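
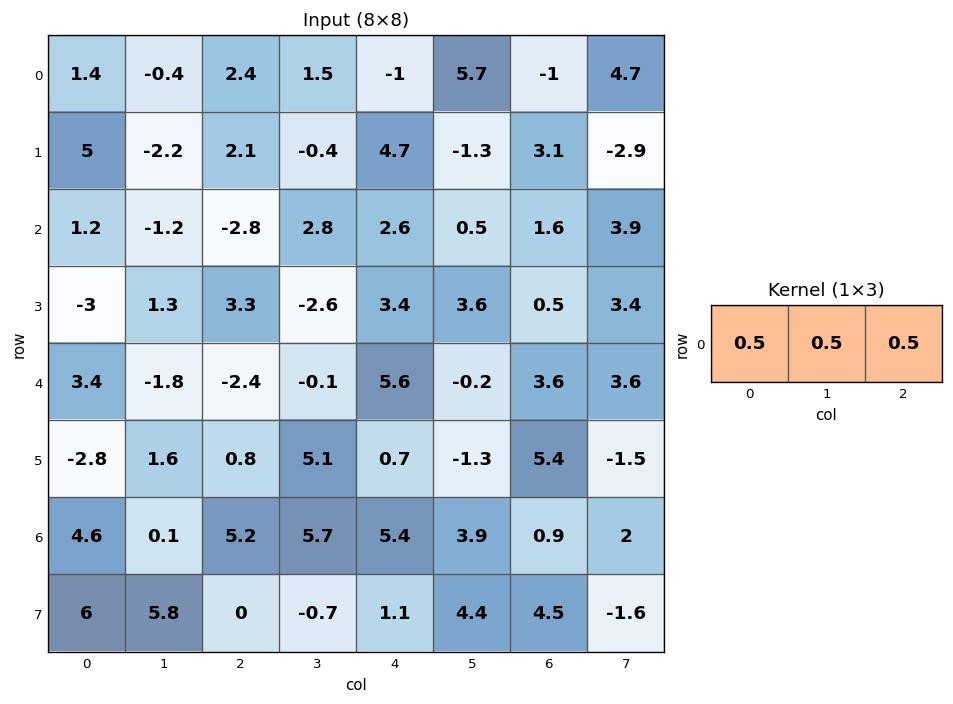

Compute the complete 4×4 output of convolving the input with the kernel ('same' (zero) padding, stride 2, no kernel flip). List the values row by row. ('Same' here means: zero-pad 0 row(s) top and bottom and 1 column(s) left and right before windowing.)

Output[0,0]: The receptive field on the zero-padded input at this output position is [0 1.4 -0.4]. Elementwise product with the kernel and sum: 0·0.5 + 1.4·0.5 + -0.4·0.5.
Output[0,1]: The receptive field on the zero-padded input at this output position is [-0.4 2.4 1.5]. Elementwise product with the kernel and sum: -0.4·0.5 + 2.4·0.5 + 1.5·0.5.

0.5 1.75 3.1 4.7
0 -0.6 2.95 3
0.8 -2.15 2.65 3.5
2.35 5.5 7.5 3.4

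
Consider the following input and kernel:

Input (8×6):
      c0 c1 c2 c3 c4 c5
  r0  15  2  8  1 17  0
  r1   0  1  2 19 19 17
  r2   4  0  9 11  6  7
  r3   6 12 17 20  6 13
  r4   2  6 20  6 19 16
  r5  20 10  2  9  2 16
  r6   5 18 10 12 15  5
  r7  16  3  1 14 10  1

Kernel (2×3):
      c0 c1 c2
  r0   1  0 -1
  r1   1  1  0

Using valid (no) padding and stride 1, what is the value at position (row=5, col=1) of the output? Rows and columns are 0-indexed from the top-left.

The receptive field on the input at this output position is [10 2 9 / 18 10 12]. Elementwise product with the kernel and sum: 10·1 + 9·-1 + 18·1 + 10·1.

29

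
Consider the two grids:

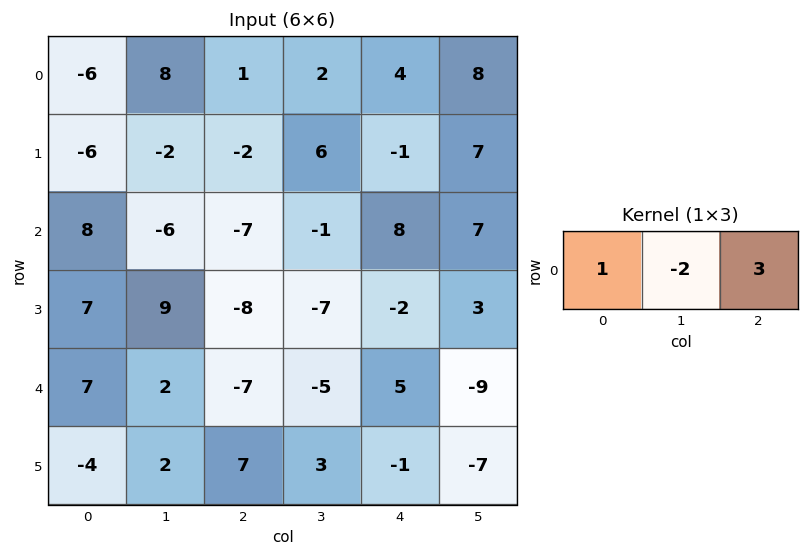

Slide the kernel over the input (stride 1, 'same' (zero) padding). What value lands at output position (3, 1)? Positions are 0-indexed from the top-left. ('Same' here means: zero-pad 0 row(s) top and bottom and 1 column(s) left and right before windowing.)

The receptive field on the zero-padded input at this output position is [7 9 -8]. Elementwise product with the kernel and sum: 7·1 + 9·-2 + -8·3.

-35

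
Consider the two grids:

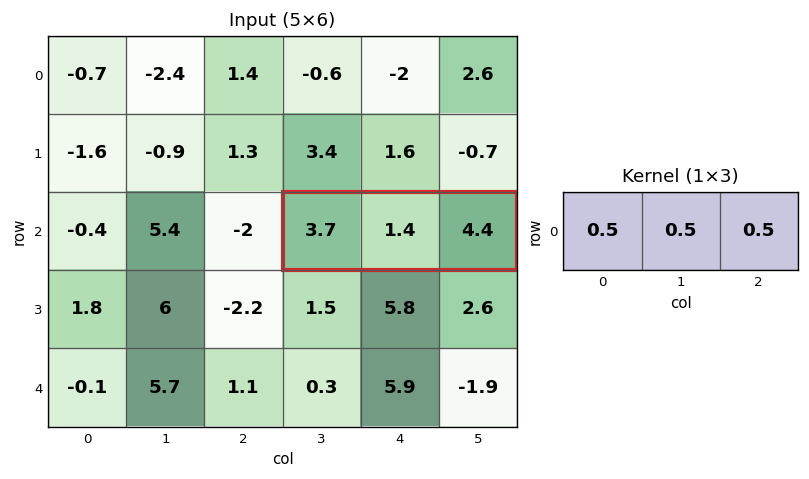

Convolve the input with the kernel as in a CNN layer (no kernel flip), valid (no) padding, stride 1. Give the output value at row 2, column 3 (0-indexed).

The receptive field on the input at this output position is [3.7 1.4 4.4]. Elementwise product with the kernel and sum: 3.7·0.5 + 1.4·0.5 + 4.4·0.5.

4.75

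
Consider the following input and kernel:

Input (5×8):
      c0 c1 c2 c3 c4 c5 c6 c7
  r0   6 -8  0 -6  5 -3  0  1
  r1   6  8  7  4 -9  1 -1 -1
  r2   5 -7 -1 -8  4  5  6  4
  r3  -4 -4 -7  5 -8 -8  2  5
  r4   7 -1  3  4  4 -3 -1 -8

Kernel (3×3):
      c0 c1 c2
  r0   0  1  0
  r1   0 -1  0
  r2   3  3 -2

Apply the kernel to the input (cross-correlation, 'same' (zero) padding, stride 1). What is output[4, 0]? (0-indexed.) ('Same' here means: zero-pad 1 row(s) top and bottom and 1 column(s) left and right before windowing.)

The receptive field on the zero-padded input at this output position is [0 -4 -4 / 0 7 -1 / 0 0 0]. Elementwise product with the kernel and sum: -4·1 + 7·-1 + 0·3 + 0·3 + 0·-2.

-11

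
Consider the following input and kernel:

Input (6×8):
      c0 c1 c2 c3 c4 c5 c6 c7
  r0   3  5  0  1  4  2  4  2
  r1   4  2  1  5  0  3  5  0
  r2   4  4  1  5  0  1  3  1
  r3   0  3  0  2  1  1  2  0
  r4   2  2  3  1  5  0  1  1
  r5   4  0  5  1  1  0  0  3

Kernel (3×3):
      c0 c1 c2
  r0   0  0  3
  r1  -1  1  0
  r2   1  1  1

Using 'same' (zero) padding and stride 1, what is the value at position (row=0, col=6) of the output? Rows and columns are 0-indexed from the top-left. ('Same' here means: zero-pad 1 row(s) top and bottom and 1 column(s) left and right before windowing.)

The receptive field on the zero-padded input at this output position is [0 0 0 / 2 4 2 / 3 5 0]. Elementwise product with the kernel and sum: 0·3 + 2·-1 + 4·1 + 3·1 + 5·1 + 0·1.

10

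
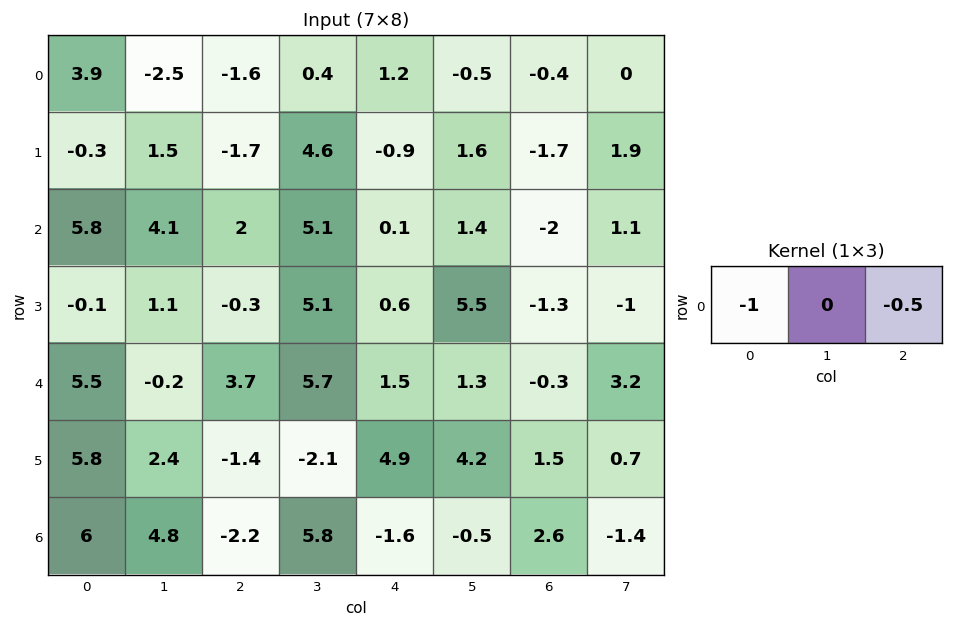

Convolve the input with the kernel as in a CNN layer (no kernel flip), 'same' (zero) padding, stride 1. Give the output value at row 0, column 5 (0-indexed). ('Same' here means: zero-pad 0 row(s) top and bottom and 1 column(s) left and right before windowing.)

-1

The receptive field on the zero-padded input at this output position is [1.2 -0.5 -0.4]. Elementwise product with the kernel and sum: 1.2·-1 + -0.4·-0.5.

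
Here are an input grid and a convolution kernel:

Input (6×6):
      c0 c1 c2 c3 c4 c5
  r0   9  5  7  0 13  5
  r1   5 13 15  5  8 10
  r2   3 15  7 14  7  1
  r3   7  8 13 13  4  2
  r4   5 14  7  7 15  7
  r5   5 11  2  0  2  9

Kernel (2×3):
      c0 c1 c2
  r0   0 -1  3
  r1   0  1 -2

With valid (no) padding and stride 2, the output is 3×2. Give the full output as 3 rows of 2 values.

-1 28
-12 12
14 34

Output[0,0]: The receptive field on the input at this output position is [9 5 7 / 5 13 15]. Elementwise product with the kernel and sum: 5·-1 + 7·3 + 13·1 + 15·-2.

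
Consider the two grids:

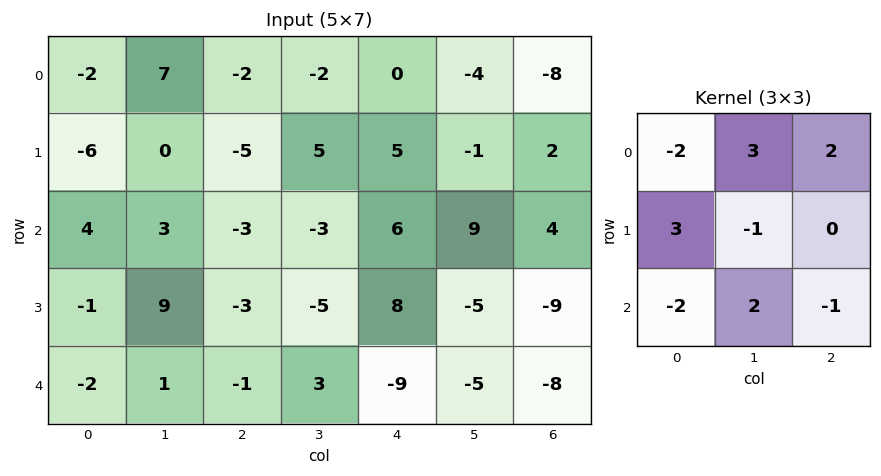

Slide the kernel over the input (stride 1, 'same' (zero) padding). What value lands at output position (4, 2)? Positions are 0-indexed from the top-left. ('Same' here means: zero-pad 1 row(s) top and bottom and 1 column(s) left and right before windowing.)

The receptive field on the zero-padded input at this output position is [9 -3 -5 / 1 -1 3 / 0 0 0]. Elementwise product with the kernel and sum: 9·-2 + -3·3 + -5·2 + 1·3 + -1·-1 + 0·-2 + 0·2 + 0·-1.

-33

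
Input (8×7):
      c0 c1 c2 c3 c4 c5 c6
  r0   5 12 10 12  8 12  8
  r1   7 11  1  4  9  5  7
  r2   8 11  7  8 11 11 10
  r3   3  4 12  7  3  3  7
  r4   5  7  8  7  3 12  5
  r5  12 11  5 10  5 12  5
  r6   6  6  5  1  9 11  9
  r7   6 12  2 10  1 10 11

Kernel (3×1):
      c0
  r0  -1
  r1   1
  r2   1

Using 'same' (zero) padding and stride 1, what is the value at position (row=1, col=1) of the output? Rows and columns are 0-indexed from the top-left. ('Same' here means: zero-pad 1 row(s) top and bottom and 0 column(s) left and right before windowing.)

The receptive field on the zero-padded input at this output position is [12 / 11 / 11]. Elementwise product with the kernel and sum: 12·-1 + 11·1 + 11·1.

10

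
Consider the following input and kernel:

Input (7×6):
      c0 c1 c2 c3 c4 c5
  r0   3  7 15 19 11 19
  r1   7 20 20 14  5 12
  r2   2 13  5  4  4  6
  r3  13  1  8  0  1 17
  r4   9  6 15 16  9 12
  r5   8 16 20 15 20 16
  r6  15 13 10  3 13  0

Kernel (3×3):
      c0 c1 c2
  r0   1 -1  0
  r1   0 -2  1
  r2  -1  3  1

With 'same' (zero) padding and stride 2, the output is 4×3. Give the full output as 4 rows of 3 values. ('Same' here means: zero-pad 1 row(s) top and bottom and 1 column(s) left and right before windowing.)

42 43 10
42 17 27
15 38 54
-25 -21 -31

Output[0,0]: The receptive field on the zero-padded input at this output position is [0 0 0 / 0 3 7 / 0 7 20]. Elementwise product with the kernel and sum: 0·1 + 0·-1 + 3·-2 + 7·1 + 0·-1 + 7·3 + 20·1.
Output[0,1]: The receptive field on the zero-padded input at this output position is [0 0 0 / 7 15 19 / 20 20 14]. Elementwise product with the kernel and sum: 0·1 + 0·-1 + 15·-2 + 19·1 + 20·-1 + 20·3 + 14·1.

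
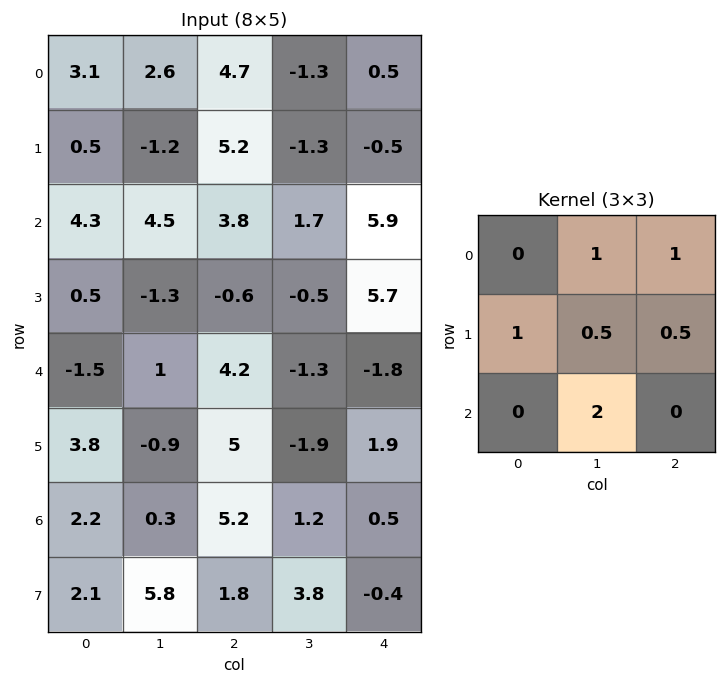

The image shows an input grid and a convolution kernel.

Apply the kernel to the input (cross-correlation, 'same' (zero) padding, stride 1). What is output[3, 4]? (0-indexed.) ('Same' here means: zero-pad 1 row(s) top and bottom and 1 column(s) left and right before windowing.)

4.65

The receptive field on the zero-padded input at this output position is [1.7 5.9 0 / -0.5 5.7 0 / -1.3 -1.8 0]. Elementwise product with the kernel and sum: 5.9·1 + 0·1 + -0.5·1 + 5.7·0.5 + 0·0.5 + -1.8·2.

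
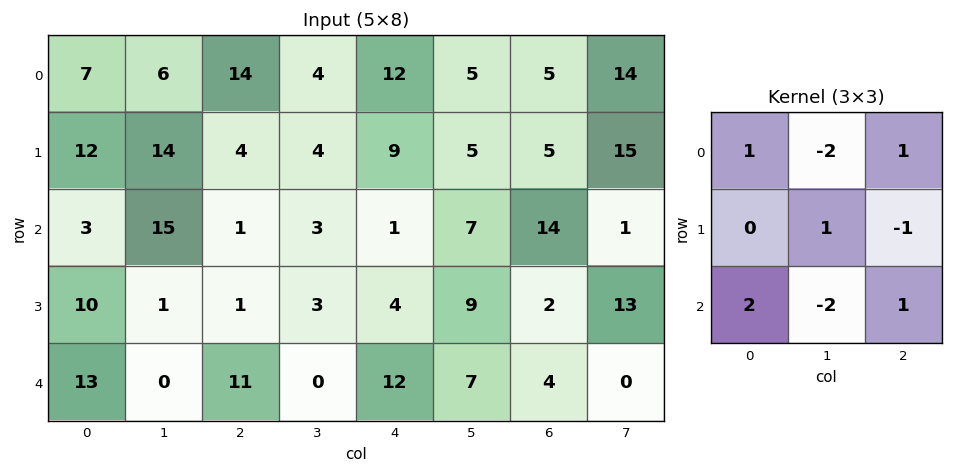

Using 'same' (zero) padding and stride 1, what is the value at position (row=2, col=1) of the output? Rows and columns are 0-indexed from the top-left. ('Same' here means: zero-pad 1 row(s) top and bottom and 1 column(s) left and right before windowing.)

The receptive field on the zero-padded input at this output position is [12 14 4 / 3 15 1 / 10 1 1]. Elementwise product with the kernel and sum: 12·1 + 14·-2 + 4·1 + 15·1 + 1·-1 + 10·2 + 1·-2 + 1·1.

21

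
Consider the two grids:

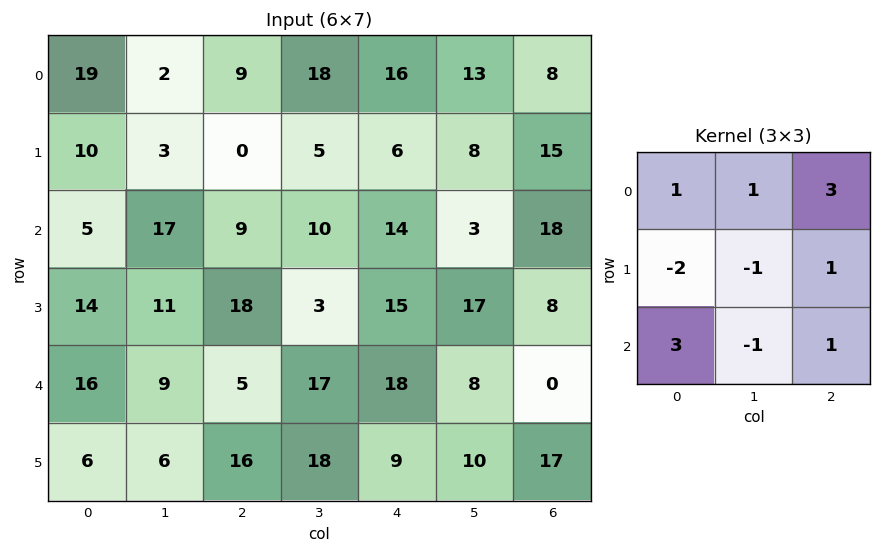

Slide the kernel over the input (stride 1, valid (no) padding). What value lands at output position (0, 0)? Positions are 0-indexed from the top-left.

The receptive field on the input at this output position is [19 2 9 / 10 3 0 / 5 17 9]. Elementwise product with the kernel and sum: 19·1 + 2·1 + 9·3 + 10·-2 + 3·-1 + 0·1 + 5·3 + 17·-1 + 9·1.

32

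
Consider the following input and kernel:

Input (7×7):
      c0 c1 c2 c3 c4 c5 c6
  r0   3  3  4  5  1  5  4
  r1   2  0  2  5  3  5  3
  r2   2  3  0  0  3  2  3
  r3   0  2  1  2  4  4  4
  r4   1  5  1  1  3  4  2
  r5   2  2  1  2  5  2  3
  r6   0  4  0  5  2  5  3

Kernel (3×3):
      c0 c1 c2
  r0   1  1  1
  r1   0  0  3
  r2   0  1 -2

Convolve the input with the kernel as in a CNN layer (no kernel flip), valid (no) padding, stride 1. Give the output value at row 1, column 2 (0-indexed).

13

The receptive field on the input at this output position is [2 5 3 / 0 0 3 / 1 2 4]. Elementwise product with the kernel and sum: 2·1 + 5·1 + 3·1 + 3·3 + 2·1 + 4·-2.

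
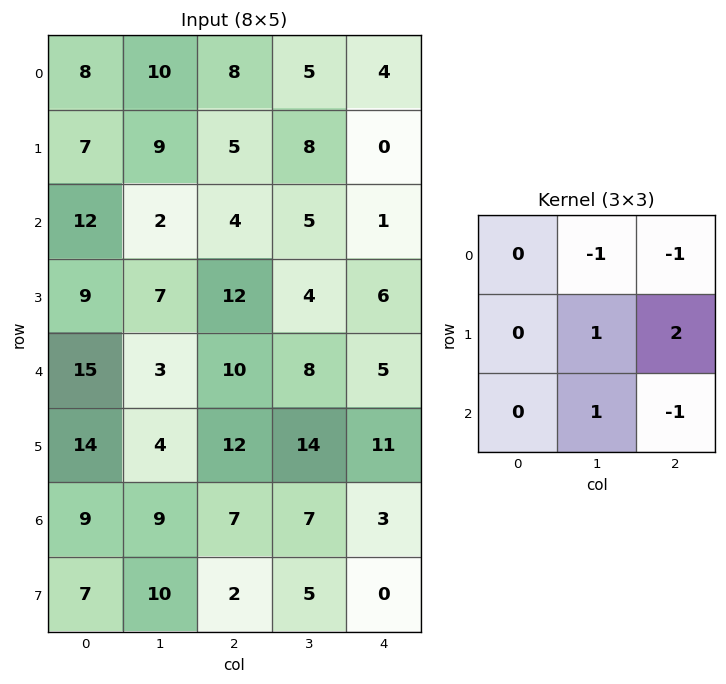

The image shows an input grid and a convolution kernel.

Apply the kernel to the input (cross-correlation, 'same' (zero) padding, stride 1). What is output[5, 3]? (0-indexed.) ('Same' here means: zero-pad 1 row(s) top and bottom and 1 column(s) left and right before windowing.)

27

The receptive field on the zero-padded input at this output position is [10 8 5 / 12 14 11 / 7 7 3]. Elementwise product with the kernel and sum: 8·-1 + 5·-1 + 14·1 + 11·2 + 7·1 + 3·-1.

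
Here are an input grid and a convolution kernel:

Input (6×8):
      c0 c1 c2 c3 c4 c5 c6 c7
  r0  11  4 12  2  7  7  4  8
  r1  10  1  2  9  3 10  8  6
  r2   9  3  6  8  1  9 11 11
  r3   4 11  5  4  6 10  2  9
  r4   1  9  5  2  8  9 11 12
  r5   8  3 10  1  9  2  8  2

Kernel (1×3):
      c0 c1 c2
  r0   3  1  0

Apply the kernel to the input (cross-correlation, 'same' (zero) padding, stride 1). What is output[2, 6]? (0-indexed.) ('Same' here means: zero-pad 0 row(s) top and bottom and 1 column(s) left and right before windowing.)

38

The receptive field on the zero-padded input at this output position is [9 11 11]. Elementwise product with the kernel and sum: 9·3 + 11·1.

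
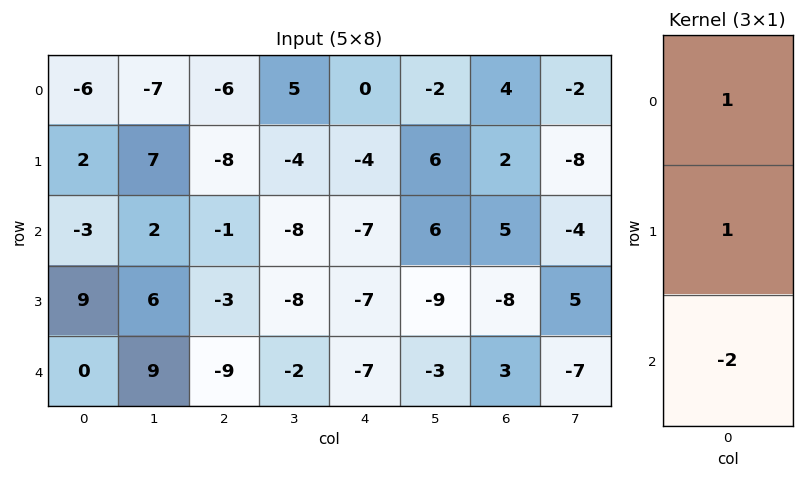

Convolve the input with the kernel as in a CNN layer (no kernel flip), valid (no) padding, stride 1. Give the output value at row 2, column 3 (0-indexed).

-12

The receptive field on the input at this output position is [-8 / -8 / -2]. Elementwise product with the kernel and sum: -8·1 + -8·1 + -2·-2.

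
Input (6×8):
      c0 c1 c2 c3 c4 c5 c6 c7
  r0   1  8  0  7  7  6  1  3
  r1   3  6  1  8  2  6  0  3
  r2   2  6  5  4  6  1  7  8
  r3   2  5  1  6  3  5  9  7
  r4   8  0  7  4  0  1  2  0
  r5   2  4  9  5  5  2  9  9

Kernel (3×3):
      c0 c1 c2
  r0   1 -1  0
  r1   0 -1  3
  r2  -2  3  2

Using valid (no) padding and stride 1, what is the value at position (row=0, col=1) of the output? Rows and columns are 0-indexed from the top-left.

The receptive field on the input at this output position is [8 0 7 / 6 1 8 / 6 5 4]. Elementwise product with the kernel and sum: 8·1 + 0·-1 + 1·-1 + 8·3 + 6·-2 + 5·3 + 4·2.

42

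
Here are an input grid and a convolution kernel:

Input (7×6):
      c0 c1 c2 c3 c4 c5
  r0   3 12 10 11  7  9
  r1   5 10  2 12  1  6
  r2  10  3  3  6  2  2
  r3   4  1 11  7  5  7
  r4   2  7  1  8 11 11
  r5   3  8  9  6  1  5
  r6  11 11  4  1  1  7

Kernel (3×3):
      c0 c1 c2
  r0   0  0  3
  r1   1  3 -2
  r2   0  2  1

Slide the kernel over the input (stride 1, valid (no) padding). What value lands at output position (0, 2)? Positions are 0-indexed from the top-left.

71

The receptive field on the input at this output position is [10 11 7 / 2 12 1 / 3 6 2]. Elementwise product with the kernel and sum: 7·3 + 2·1 + 12·3 + 1·-2 + 6·2 + 2·1.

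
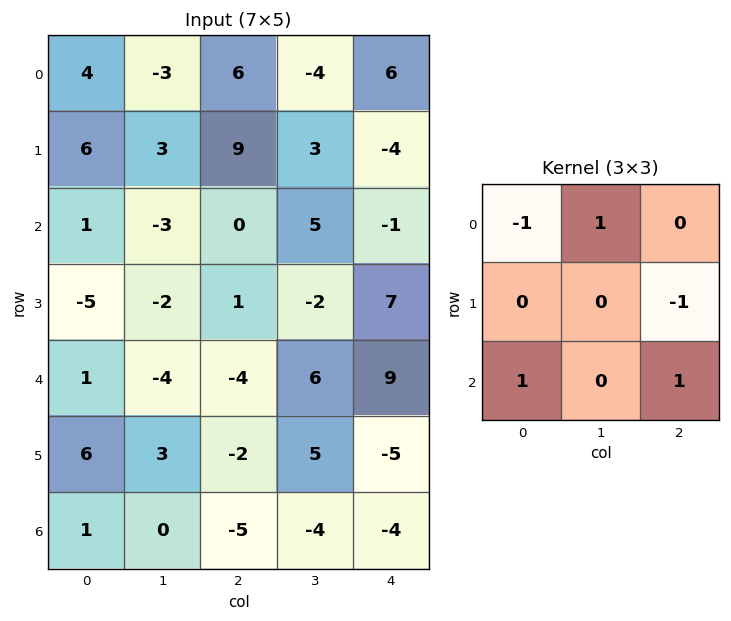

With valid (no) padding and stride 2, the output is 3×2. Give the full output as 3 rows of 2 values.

-15 -7
-8 3
-7 6

Output[0,0]: The receptive field on the input at this output position is [4 -3 6 / 6 3 9 / 1 -3 0]. Elementwise product with the kernel and sum: 4·-1 + -3·1 + 9·-1 + 1·1 + 0·1.
Output[0,1]: The receptive field on the input at this output position is [6 -4 6 / 9 3 -4 / 0 5 -1]. Elementwise product with the kernel and sum: 6·-1 + -4·1 + -4·-1 + 0·1 + -1·1.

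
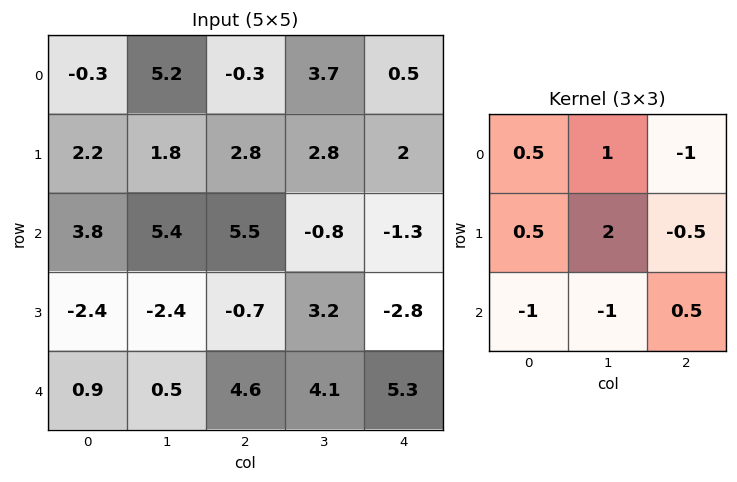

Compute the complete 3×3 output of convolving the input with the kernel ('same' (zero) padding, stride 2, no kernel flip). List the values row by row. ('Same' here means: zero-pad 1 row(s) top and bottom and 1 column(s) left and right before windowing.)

-4.5 -3.05 -1.95
6.5 19.7 -0
1.55 2.3 11.45

Output[0,0]: The receptive field on the zero-padded input at this output position is [0 0 0 / 0 -0.3 5.2 / 0 2.2 1.8]. Elementwise product with the kernel and sum: 0·0.5 + 0·1 + 0·-1 + 0·0.5 + -0.3·2 + 5.2·-0.5 + 0·-1 + 2.2·-1 + 1.8·0.5.
Output[0,1]: The receptive field on the zero-padded input at this output position is [0 0 0 / 5.2 -0.3 3.7 / 1.8 2.8 2.8]. Elementwise product with the kernel and sum: 0·0.5 + 0·1 + 0·-1 + 5.2·0.5 + -0.3·2 + 3.7·-0.5 + 1.8·-1 + 2.8·-1 + 2.8·0.5.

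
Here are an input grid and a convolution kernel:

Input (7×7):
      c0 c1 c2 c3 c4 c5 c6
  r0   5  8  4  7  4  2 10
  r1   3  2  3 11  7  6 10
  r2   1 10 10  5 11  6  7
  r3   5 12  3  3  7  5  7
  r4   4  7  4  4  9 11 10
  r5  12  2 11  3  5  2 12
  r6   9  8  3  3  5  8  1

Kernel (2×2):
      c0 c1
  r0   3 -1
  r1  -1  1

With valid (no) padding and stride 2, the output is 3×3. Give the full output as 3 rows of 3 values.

6 13 9
0 25 25
-5 0 13

Output[0,0]: The receptive field on the input at this output position is [5 8 / 3 2]. Elementwise product with the kernel and sum: 5·3 + 8·-1 + 3·-1 + 2·1.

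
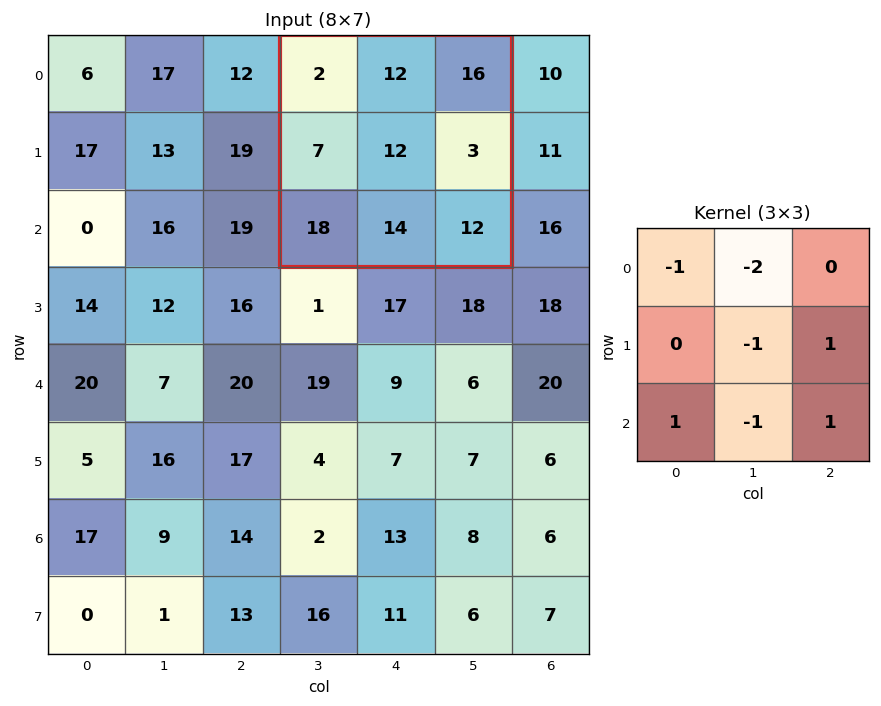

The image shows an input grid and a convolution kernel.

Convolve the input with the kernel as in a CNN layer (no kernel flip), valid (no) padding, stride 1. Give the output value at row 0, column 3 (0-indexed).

-19

The receptive field on the input at this output position is [2 12 16 / 7 12 3 / 18 14 12]. Elementwise product with the kernel and sum: 2·-1 + 12·-2 + 12·-1 + 3·1 + 18·1 + 14·-1 + 12·1.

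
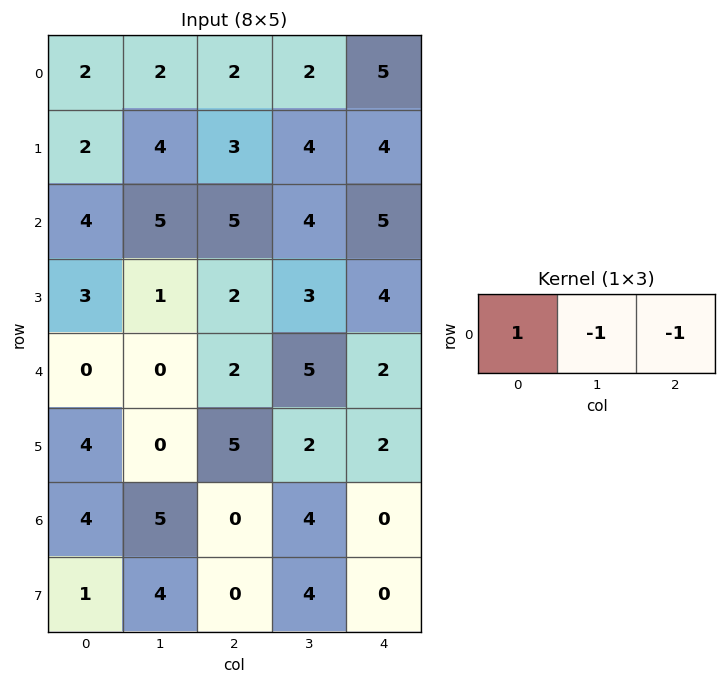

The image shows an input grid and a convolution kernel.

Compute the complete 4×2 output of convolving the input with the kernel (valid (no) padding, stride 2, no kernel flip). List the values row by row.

-2 -5
-6 -4
-2 -5
-1 -4

Output[0,0]: The receptive field on the input at this output position is [2 2 2]. Elementwise product with the kernel and sum: 2·1 + 2·-1 + 2·-1.
Output[0,1]: The receptive field on the input at this output position is [2 2 5]. Elementwise product with the kernel and sum: 2·1 + 2·-1 + 5·-1.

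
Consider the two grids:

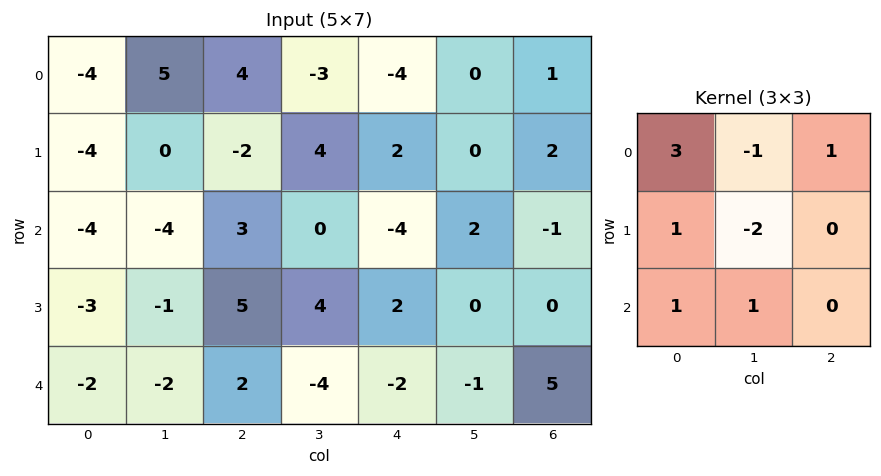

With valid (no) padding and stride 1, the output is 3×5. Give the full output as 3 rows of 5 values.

-25 11 4 -9 -11
-14 0 4 24 2
-10 -26 0 0 -16

Output[0,0]: The receptive field on the input at this output position is [-4 5 4 / -4 0 -2 / -4 -4 3]. Elementwise product with the kernel and sum: -4·3 + 5·-1 + 4·1 + -4·1 + 0·-2 + -4·1 + -4·1.
Output[0,1]: The receptive field on the input at this output position is [5 4 -3 / 0 -2 4 / -4 3 0]. Elementwise product with the kernel and sum: 5·3 + 4·-1 + -3·1 + 0·1 + -2·-2 + -4·1 + 3·1.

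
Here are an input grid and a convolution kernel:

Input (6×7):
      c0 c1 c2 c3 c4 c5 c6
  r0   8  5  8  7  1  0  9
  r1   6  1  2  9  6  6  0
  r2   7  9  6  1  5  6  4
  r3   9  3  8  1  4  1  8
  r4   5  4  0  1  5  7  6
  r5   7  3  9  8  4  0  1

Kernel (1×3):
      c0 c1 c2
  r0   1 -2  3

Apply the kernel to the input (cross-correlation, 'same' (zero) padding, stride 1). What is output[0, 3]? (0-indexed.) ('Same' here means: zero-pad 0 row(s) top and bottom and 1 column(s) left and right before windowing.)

The receptive field on the zero-padded input at this output position is [8 7 1]. Elementwise product with the kernel and sum: 8·1 + 7·-2 + 1·3.

-3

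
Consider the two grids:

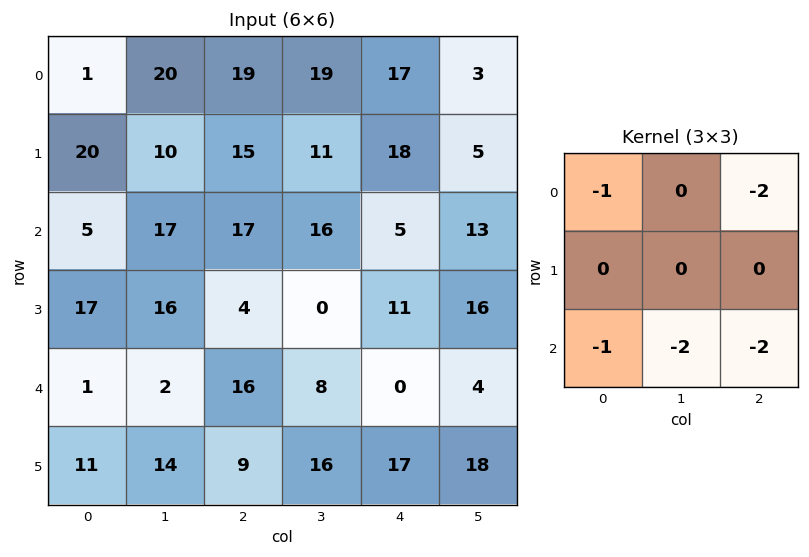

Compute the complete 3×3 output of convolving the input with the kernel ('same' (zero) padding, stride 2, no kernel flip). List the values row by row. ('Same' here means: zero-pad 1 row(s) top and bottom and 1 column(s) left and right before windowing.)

-60 -62 -57
-86 -56 -75
-82 -80 -118

Output[0,0]: The receptive field on the zero-padded input at this output position is [0 0 0 / 0 1 20 / 0 20 10]. Elementwise product with the kernel and sum: 0·-1 + 0·-2 + 0·-1 + 20·-2 + 10·-2.
Output[0,1]: The receptive field on the zero-padded input at this output position is [0 0 0 / 20 19 19 / 10 15 11]. Elementwise product with the kernel and sum: 0·-1 + 0·-2 + 10·-1 + 15·-2 + 11·-2.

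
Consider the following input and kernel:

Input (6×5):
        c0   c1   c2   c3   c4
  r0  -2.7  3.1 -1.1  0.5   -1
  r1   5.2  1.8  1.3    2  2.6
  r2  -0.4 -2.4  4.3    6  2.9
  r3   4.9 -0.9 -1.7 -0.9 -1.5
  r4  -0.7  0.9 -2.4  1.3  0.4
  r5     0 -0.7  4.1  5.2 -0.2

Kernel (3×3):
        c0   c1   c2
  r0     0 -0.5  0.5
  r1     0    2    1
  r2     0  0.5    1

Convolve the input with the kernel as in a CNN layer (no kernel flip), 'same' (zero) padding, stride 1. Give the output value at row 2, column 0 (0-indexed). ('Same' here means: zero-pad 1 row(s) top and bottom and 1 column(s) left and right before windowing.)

-3.35

The receptive field on the zero-padded input at this output position is [0 5.2 1.8 / 0 -0.4 -2.4 / 0 4.9 -0.9]. Elementwise product with the kernel and sum: 5.2·-0.5 + 1.8·0.5 + -0.4·2 + -2.4·1 + 4.9·0.5 + -0.9·1.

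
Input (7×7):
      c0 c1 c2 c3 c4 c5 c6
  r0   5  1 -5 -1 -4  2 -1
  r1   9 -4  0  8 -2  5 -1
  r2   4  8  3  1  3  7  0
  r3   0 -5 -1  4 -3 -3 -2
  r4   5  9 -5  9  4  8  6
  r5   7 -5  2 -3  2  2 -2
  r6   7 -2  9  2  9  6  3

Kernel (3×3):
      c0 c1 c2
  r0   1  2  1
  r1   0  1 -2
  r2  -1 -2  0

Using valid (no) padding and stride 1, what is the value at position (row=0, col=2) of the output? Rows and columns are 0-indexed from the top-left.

-4

The receptive field on the input at this output position is [-5 -1 -4 / 0 8 -2 / 3 1 3]. Elementwise product with the kernel and sum: -5·1 + -1·2 + -4·1 + 8·1 + -2·-2 + 3·-1 + 1·-2.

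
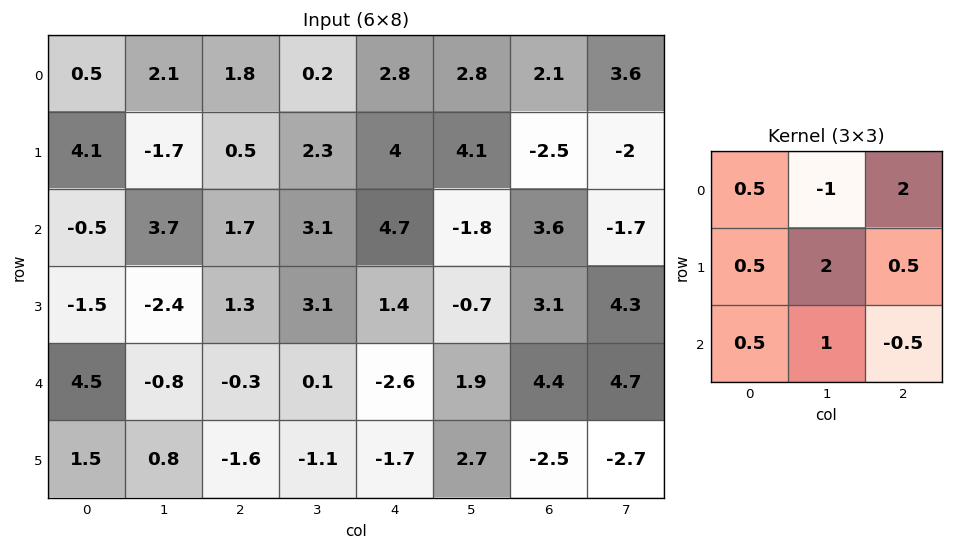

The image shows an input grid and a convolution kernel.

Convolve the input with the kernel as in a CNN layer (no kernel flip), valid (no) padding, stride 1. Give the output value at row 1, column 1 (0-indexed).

The receptive field on the input at this output position is [-1.7 0.5 2.3 / 3.7 1.7 3.1 / -2.4 1.3 3.1]. Elementwise product with the kernel and sum: -1.7·0.5 + 0.5·-1 + 2.3·2 + 3.7·0.5 + 1.7·2 + 3.1·0.5 + -2.4·0.5 + 1.3·1 + 3.1·-0.5.

8.6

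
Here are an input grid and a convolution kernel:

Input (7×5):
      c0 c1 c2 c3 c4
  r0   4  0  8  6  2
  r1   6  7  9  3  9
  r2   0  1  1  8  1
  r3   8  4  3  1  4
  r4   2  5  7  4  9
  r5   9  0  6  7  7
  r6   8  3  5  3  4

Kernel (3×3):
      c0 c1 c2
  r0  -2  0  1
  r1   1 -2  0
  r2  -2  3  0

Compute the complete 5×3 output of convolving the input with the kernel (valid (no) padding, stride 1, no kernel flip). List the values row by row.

Output[0,0]: The receptive field on the input at this output position is [4 0 8 / 6 7 9 / 0 1 1]. Elementwise product with the kernel and sum: 4·-2 + 8·1 + 6·1 + 7·-2 + 0·-2 + 1·3.
Output[0,1]: The receptive field on the input at this output position is [0 8 6 / 7 9 3 / 1 1 8]. Elementwise product with the kernel and sum: 0·-2 + 6·1 + 7·1 + 9·-2 + 1·-2 + 1·3.

-5 -4 11
-9 -11 -27
12 15 -2
-39 2 6
5 -9 -14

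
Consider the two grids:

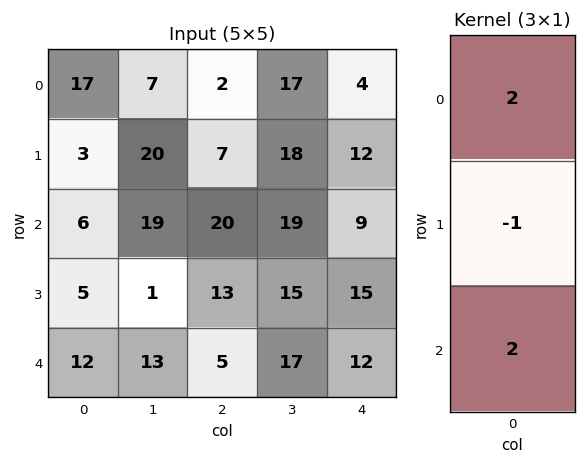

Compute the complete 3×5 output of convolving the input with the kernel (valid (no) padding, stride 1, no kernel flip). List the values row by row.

Output[0,0]: The receptive field on the input at this output position is [17 / 3 / 6]. Elementwise product with the kernel and sum: 17·2 + 3·-1 + 6·2.

43 32 37 54 14
10 23 20 47 45
31 63 37 57 27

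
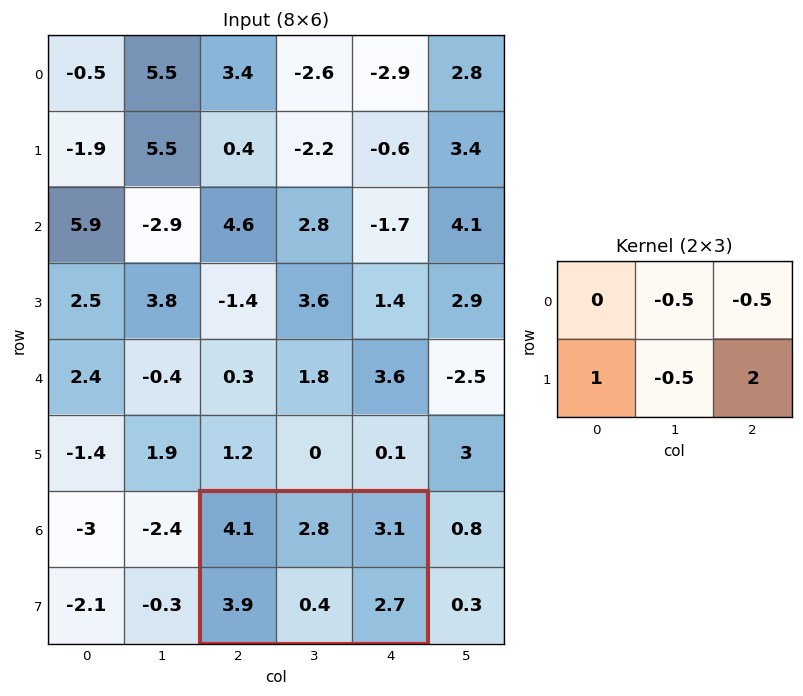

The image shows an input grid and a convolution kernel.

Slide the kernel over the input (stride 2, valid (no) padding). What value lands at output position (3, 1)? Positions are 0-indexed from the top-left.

6.15

The receptive field on the input at this output position is [4.1 2.8 3.1 / 3.9 0.4 2.7]. Elementwise product with the kernel and sum: 2.8·-0.5 + 3.1·-0.5 + 3.9·1 + 0.4·-0.5 + 2.7·2.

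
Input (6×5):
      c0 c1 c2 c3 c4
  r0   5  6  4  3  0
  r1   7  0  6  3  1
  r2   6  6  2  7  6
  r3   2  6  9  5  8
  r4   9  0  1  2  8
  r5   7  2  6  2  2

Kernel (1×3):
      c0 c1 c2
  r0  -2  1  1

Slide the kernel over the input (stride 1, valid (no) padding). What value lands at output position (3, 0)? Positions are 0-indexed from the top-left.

11

The receptive field on the input at this output position is [2 6 9]. Elementwise product with the kernel and sum: 2·-2 + 6·1 + 9·1.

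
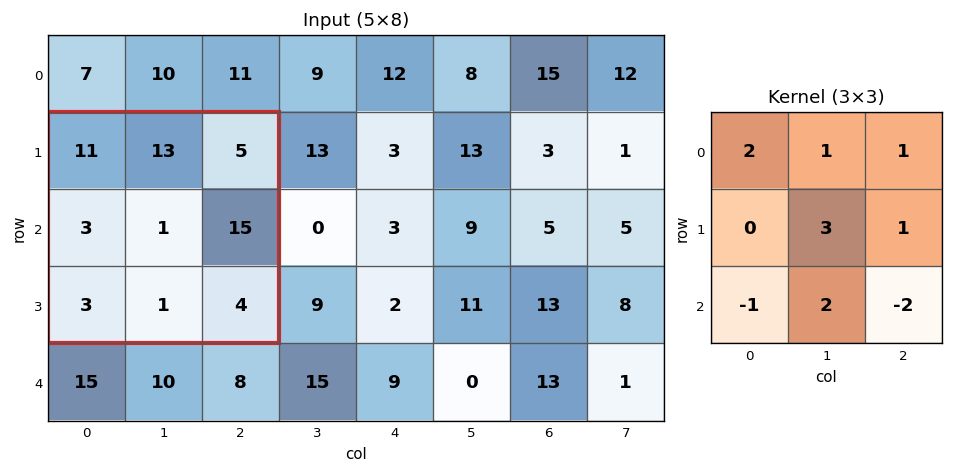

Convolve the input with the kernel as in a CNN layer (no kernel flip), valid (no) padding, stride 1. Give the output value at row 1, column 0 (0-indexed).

49

The receptive field on the input at this output position is [11 13 5 / 3 1 15 / 3 1 4]. Elementwise product with the kernel and sum: 11·2 + 13·1 + 5·1 + 1·3 + 15·1 + 3·-1 + 1·2 + 4·-2.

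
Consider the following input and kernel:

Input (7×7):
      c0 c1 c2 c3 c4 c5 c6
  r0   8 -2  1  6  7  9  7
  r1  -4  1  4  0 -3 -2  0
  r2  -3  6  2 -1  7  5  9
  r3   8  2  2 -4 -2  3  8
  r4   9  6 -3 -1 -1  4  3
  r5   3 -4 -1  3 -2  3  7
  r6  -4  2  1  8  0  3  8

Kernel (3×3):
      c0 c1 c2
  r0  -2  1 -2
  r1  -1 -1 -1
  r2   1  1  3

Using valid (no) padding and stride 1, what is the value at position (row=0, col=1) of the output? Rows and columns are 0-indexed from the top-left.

The receptive field on the input at this output position is [-2 1 6 / 1 4 0 / 6 2 -1]. Elementwise product with the kernel and sum: -2·-2 + 1·1 + 6·-2 + 1·-1 + 4·-1 + 0·-1 + 6·1 + 2·1 + -1·3.

-7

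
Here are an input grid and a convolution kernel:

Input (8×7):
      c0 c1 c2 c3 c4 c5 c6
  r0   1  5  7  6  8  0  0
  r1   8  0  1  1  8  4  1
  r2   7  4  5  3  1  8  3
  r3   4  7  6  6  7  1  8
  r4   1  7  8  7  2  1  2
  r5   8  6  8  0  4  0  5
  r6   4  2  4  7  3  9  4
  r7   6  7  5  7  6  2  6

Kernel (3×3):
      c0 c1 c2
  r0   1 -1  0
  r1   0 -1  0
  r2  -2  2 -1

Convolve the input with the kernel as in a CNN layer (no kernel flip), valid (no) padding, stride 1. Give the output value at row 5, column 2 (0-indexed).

The receptive field on the input at this output position is [8 0 4 / 4 7 3 / 5 7 6]. Elementwise product with the kernel and sum: 8·1 + 0·-1 + 7·-1 + 5·-2 + 7·2 + 6·-1.

-1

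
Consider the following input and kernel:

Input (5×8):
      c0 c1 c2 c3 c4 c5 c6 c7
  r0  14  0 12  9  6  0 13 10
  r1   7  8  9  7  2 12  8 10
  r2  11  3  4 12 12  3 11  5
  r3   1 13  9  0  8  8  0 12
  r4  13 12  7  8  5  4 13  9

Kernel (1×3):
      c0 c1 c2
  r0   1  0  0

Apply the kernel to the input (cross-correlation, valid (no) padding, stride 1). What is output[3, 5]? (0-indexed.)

8

The receptive field on the input at this output position is [8 0 12]. Elementwise product with the kernel and sum: 8·1.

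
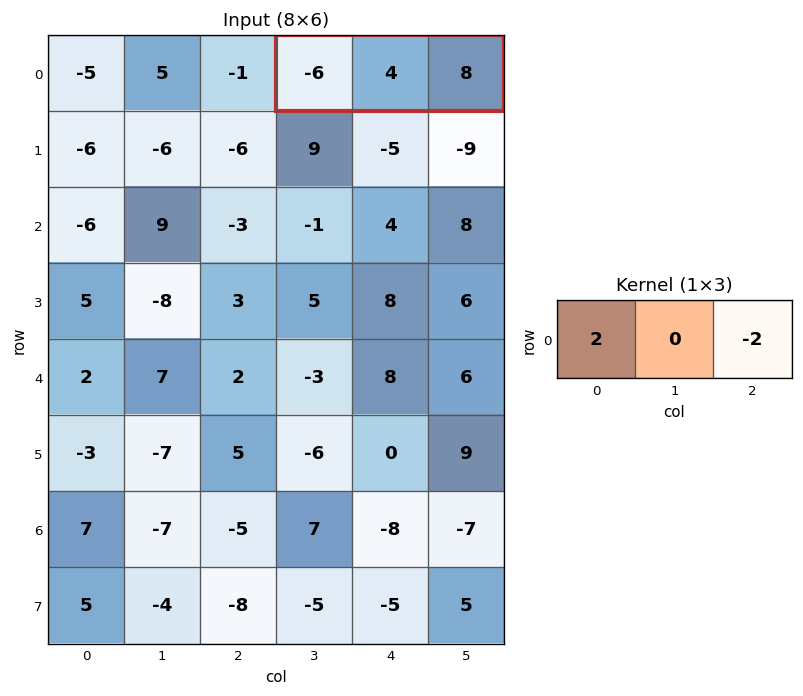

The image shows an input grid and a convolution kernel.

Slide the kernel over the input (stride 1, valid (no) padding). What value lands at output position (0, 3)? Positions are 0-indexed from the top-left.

The receptive field on the input at this output position is [-6 4 8]. Elementwise product with the kernel and sum: -6·2 + 8·-2.

-28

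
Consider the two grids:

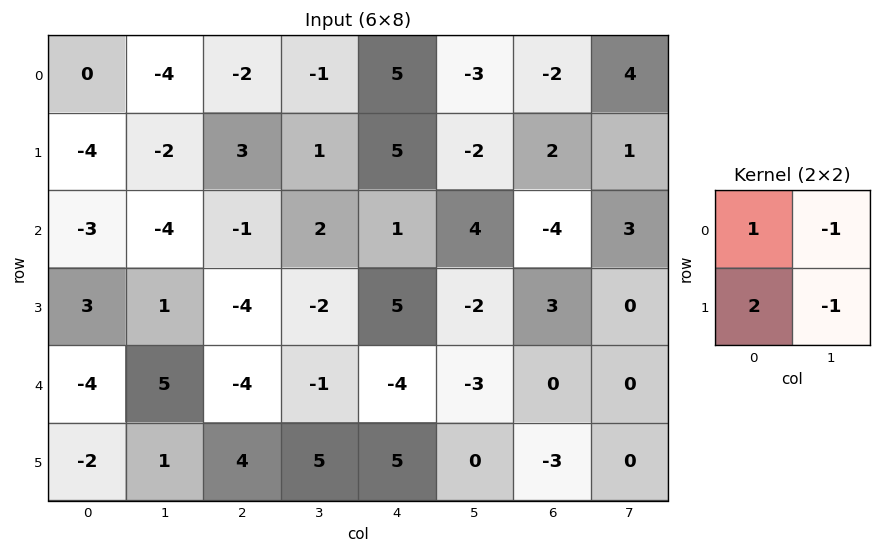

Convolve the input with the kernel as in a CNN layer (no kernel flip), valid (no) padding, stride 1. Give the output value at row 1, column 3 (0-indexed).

-1

The receptive field on the input at this output position is [1 5 / 2 1]. Elementwise product with the kernel and sum: 1·1 + 5·-1 + 2·2 + 1·-1.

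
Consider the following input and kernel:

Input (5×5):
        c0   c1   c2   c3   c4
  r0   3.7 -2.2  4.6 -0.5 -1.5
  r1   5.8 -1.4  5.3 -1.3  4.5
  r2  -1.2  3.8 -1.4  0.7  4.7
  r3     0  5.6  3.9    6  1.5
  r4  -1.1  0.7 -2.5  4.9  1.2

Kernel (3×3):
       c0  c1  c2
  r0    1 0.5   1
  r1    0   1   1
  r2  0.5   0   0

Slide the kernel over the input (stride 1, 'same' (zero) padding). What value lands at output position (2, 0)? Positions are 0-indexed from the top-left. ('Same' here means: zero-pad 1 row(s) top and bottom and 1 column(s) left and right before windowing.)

The receptive field on the zero-padded input at this output position is [0 5.8 -1.4 / 0 -1.2 3.8 / 0 0 5.6]. Elementwise product with the kernel and sum: 0·1 + 5.8·0.5 + -1.4·1 + -1.2·1 + 3.8·1 + 0·0.5.

4.1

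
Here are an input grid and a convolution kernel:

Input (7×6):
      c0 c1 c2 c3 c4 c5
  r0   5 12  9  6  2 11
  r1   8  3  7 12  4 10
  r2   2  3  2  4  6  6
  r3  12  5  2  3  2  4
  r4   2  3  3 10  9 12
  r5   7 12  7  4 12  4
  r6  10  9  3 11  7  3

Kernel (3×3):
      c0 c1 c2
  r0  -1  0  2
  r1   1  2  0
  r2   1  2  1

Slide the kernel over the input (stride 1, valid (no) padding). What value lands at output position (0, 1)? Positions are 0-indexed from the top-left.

28

The receptive field on the input at this output position is [12 9 6 / 3 7 12 / 3 2 4]. Elementwise product with the kernel and sum: 12·-1 + 6·2 + 3·1 + 7·2 + 3·1 + 2·2 + 4·1.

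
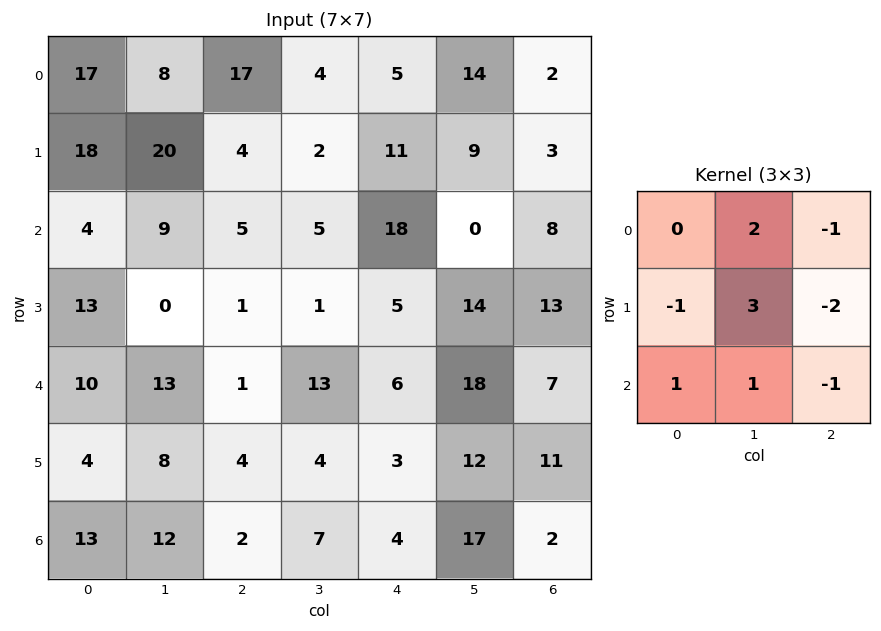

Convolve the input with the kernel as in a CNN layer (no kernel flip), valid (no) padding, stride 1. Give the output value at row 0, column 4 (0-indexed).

The receptive field on the input at this output position is [5 14 2 / 11 9 3 / 18 0 8]. Elementwise product with the kernel and sum: 14·2 + 2·-1 + 11·-1 + 9·3 + 3·-2 + 18·1 + 0·1 + 8·-1.

46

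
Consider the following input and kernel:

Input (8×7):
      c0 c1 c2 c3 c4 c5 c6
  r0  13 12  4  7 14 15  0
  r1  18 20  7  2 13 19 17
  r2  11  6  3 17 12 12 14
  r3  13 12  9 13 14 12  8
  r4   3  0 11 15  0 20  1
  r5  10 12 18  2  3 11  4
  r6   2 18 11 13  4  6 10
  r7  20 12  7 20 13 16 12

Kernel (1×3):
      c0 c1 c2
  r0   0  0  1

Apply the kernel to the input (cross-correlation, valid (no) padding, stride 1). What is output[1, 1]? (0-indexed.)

2

The receptive field on the input at this output position is [20 7 2]. Elementwise product with the kernel and sum: 2·1.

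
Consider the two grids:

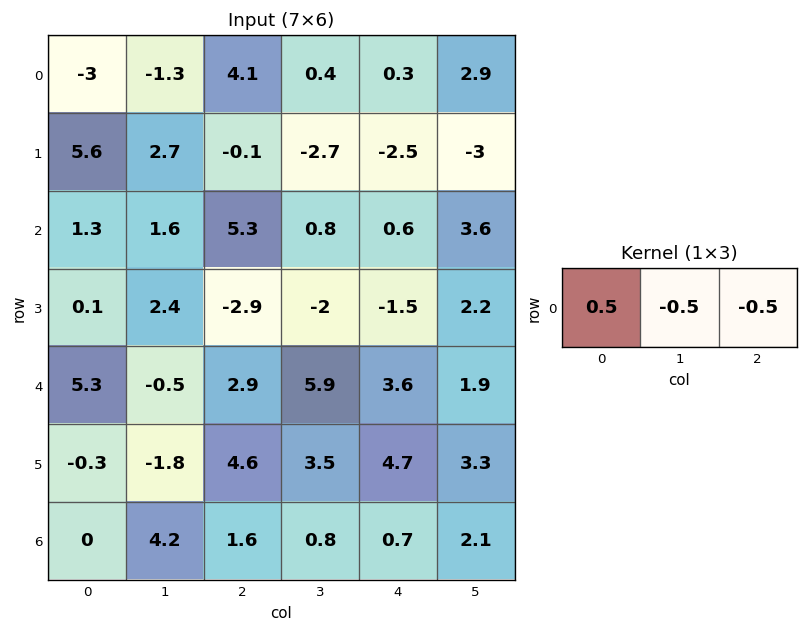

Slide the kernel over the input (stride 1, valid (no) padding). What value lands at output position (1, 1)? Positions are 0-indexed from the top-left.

The receptive field on the input at this output position is [2.7 -0.1 -2.7]. Elementwise product with the kernel and sum: 2.7·0.5 + -0.1·-0.5 + -2.7·-0.5.

2.75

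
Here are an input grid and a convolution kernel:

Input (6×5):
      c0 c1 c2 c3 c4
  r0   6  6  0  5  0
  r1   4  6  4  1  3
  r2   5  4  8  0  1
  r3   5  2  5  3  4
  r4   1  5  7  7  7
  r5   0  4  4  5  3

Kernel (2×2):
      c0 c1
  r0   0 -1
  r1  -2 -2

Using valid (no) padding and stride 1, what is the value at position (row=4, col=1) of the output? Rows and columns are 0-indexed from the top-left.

The receptive field on the input at this output position is [5 7 / 4 4]. Elementwise product with the kernel and sum: 7·-1 + 4·-2 + 4·-2.

-23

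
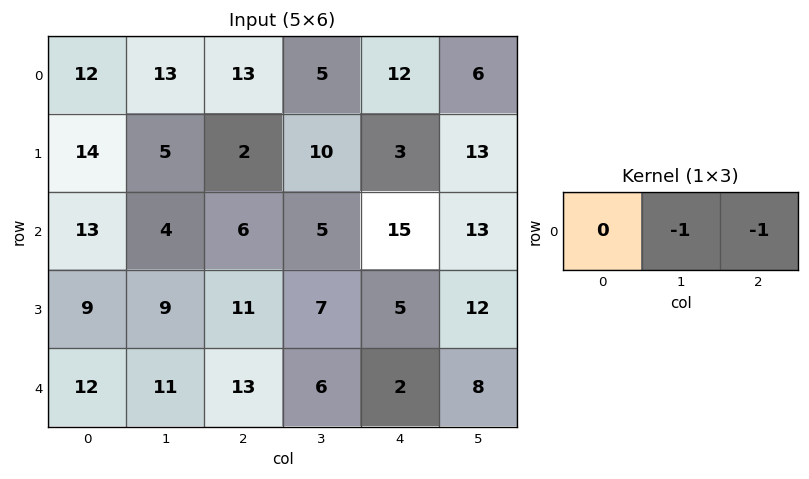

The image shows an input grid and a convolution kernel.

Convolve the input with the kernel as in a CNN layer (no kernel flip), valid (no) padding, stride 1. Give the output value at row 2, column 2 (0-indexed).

-20

The receptive field on the input at this output position is [6 5 15]. Elementwise product with the kernel and sum: 5·-1 + 15·-1.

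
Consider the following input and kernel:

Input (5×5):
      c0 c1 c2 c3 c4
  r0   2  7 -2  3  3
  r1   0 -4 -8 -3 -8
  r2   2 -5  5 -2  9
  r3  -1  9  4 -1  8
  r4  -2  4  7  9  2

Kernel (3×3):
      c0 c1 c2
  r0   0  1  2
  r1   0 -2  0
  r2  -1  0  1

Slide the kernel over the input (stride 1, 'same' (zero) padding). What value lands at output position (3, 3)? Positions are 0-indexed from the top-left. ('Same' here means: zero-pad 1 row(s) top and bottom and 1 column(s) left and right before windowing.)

13

The receptive field on the zero-padded input at this output position is [5 -2 9 / 4 -1 8 / 7 9 2]. Elementwise product with the kernel and sum: -2·1 + 9·2 + -1·-2 + 7·-1 + 2·1.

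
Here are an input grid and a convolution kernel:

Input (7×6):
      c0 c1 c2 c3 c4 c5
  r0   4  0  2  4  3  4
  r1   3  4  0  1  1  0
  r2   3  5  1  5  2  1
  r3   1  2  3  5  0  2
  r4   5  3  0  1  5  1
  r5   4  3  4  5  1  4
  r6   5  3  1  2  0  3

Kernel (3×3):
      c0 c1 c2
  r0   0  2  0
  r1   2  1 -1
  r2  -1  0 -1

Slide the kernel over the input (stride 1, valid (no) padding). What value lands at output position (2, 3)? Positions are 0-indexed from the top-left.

10

The receptive field on the input at this output position is [5 2 1 / 5 0 2 / 1 5 1]. Elementwise product with the kernel and sum: 2·2 + 5·2 + 0·1 + 2·-1 + 1·-1 + 1·-1.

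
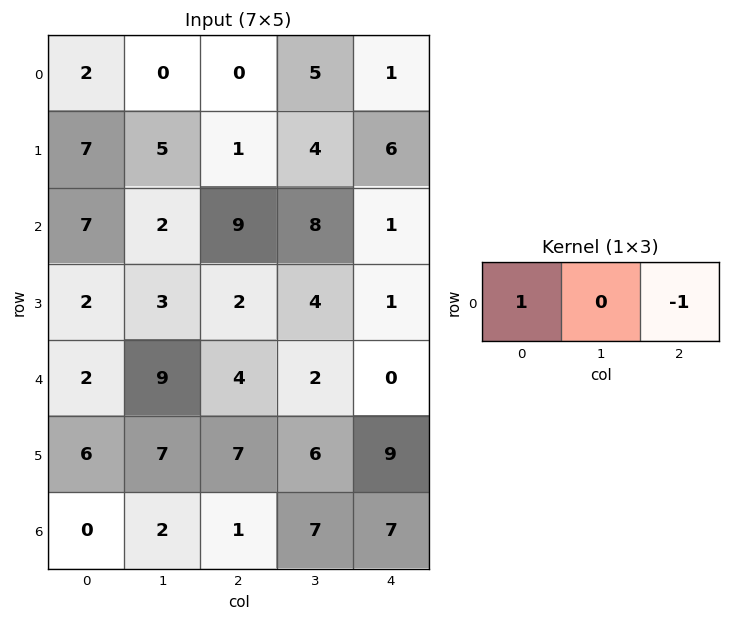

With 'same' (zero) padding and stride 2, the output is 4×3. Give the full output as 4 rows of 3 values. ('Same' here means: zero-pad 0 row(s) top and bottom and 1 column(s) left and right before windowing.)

Output[0,0]: The receptive field on the zero-padded input at this output position is [0 2 0]. Elementwise product with the kernel and sum: 0·1 + 0·-1.
Output[0,1]: The receptive field on the zero-padded input at this output position is [0 0 5]. Elementwise product with the kernel and sum: 0·1 + 5·-1.

0 -5 5
-2 -6 8
-9 7 2
-2 -5 7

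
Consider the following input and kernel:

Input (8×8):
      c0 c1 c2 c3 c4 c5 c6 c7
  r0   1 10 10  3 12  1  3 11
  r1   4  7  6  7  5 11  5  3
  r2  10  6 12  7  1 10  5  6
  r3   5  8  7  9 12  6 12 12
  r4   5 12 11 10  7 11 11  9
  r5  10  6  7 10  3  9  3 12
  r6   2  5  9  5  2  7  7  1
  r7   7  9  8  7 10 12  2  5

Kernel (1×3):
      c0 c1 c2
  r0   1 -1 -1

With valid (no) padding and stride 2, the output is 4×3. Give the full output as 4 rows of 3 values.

-19 -5 8
-8 4 -14
-18 -6 -15
-12 2 -12

Output[0,0]: The receptive field on the input at this output position is [1 10 10]. Elementwise product with the kernel and sum: 1·1 + 10·-1 + 10·-1.
Output[0,1]: The receptive field on the input at this output position is [10 3 12]. Elementwise product with the kernel and sum: 10·1 + 3·-1 + 12·-1.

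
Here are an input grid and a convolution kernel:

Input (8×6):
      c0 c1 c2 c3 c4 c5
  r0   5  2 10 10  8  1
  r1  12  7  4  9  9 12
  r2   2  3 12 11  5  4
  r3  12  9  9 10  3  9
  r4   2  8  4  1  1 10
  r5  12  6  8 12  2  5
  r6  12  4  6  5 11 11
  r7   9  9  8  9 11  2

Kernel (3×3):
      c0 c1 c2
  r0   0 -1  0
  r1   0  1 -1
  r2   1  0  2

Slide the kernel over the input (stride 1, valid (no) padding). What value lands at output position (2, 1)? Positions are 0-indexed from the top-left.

-3

The receptive field on the input at this output position is [3 12 11 / 9 9 10 / 8 4 1]. Elementwise product with the kernel and sum: 12·-1 + 9·1 + 10·-1 + 8·1 + 1·2.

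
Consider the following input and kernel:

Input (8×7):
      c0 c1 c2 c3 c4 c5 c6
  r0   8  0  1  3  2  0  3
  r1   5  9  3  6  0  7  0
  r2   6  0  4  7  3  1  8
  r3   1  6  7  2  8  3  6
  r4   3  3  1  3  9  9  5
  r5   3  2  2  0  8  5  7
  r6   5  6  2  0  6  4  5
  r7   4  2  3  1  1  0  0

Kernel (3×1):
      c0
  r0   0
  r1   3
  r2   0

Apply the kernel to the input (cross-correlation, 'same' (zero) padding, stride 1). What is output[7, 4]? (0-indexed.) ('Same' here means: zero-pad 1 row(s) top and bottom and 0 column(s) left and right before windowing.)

The receptive field on the zero-padded input at this output position is [6 / 1 / 0]. Elementwise product with the kernel and sum: 1·3.

3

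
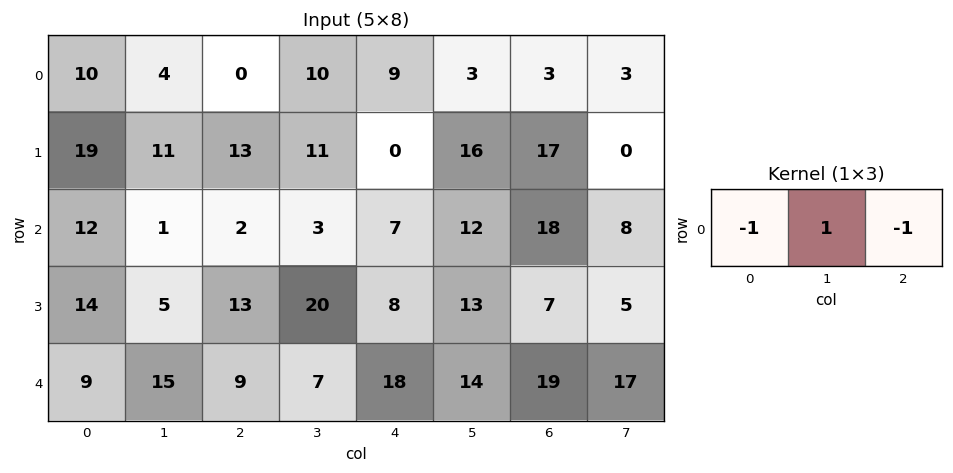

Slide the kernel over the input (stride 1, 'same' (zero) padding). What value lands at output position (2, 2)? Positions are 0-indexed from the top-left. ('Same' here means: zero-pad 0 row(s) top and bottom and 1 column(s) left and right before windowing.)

-2

The receptive field on the zero-padded input at this output position is [1 2 3]. Elementwise product with the kernel and sum: 1·-1 + 2·1 + 3·-1.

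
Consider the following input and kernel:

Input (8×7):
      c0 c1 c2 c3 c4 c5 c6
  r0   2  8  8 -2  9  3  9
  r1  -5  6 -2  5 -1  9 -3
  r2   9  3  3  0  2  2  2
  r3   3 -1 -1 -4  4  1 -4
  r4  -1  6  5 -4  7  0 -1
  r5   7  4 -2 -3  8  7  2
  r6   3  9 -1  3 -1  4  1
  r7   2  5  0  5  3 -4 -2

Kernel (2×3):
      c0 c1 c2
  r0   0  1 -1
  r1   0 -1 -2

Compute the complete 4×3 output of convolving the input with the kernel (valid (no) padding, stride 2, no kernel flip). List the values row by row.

Output[0,0]: The receptive field on the input at this output position is [2 8 8 / -5 6 -2]. Elementwise product with the kernel and sum: 8·1 + 8·-1 + 6·-1 + -2·-2.
Output[0,1]: The receptive field on the input at this output position is [8 -2 9 / -2 5 -1]. Elementwise product with the kernel and sum: -2·1 + 9·-1 + 5·-1 + -1·-2.

-2 -14 -9
3 -6 7
1 -24 -10
5 -7 11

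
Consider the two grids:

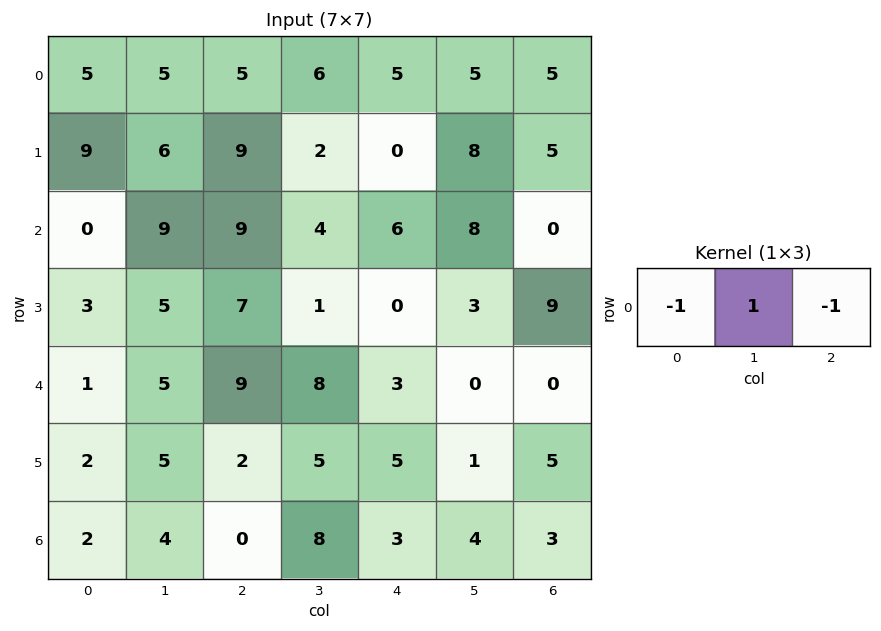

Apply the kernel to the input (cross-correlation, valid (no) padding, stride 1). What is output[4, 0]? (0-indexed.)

-5

The receptive field on the input at this output position is [1 5 9]. Elementwise product with the kernel and sum: 1·-1 + 5·1 + 9·-1.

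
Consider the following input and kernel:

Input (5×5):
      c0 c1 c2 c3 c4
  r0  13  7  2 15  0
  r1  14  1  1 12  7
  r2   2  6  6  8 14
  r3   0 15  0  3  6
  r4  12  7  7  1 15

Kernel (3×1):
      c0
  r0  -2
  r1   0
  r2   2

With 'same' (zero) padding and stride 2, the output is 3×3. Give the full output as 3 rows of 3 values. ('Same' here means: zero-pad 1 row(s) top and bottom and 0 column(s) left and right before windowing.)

28 2 14
-28 -2 -2
0 0 -12

Output[0,0]: The receptive field on the zero-padded input at this output position is [0 / 13 / 14]. Elementwise product with the kernel and sum: 0·-2 + 14·2.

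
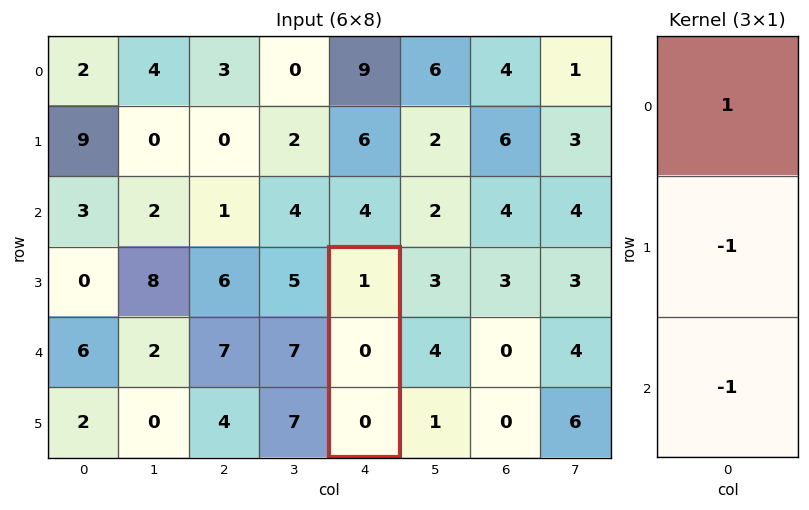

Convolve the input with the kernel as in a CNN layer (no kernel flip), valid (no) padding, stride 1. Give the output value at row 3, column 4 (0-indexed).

The receptive field on the input at this output position is [1 / 0 / 0]. Elementwise product with the kernel and sum: 1·1 + 0·-1 + 0·-1.

1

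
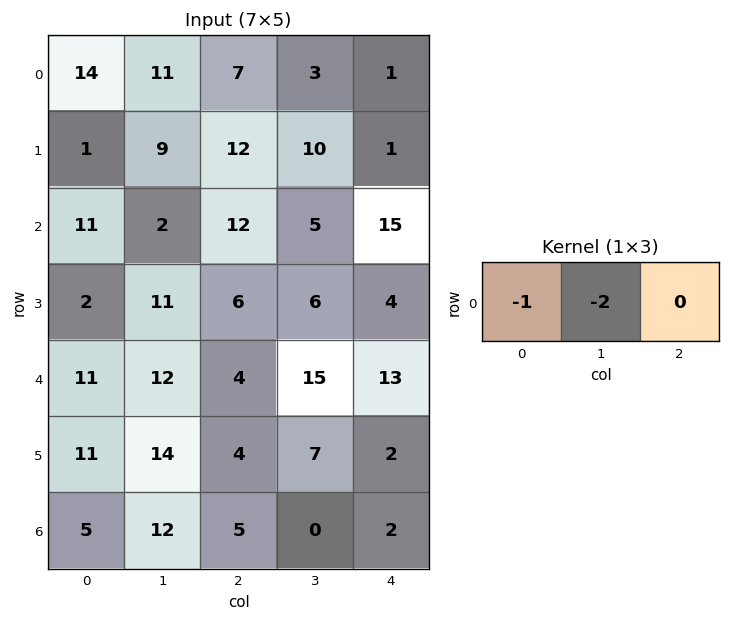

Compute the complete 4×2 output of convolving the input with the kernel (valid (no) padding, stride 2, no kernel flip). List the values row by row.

Output[0,0]: The receptive field on the input at this output position is [14 11 7]. Elementwise product with the kernel and sum: 14·-1 + 11·-2.

-36 -13
-15 -22
-35 -34
-29 -5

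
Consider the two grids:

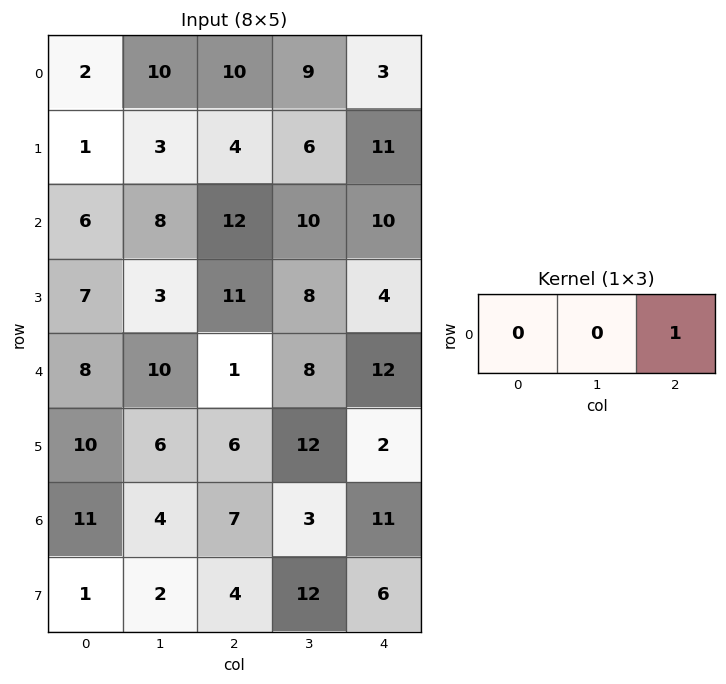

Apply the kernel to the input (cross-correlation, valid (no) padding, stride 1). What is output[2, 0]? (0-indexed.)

The receptive field on the input at this output position is [6 8 12]. Elementwise product with the kernel and sum: 12·1.

12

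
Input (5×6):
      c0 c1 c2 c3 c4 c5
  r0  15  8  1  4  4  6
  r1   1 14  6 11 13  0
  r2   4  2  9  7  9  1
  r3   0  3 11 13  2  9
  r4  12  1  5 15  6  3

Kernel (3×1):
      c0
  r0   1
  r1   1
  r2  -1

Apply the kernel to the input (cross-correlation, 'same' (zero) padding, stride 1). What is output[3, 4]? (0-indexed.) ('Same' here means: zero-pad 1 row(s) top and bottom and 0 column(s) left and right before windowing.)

The receptive field on the zero-padded input at this output position is [9 / 2 / 6]. Elementwise product with the kernel and sum: 9·1 + 2·1 + 6·-1.

5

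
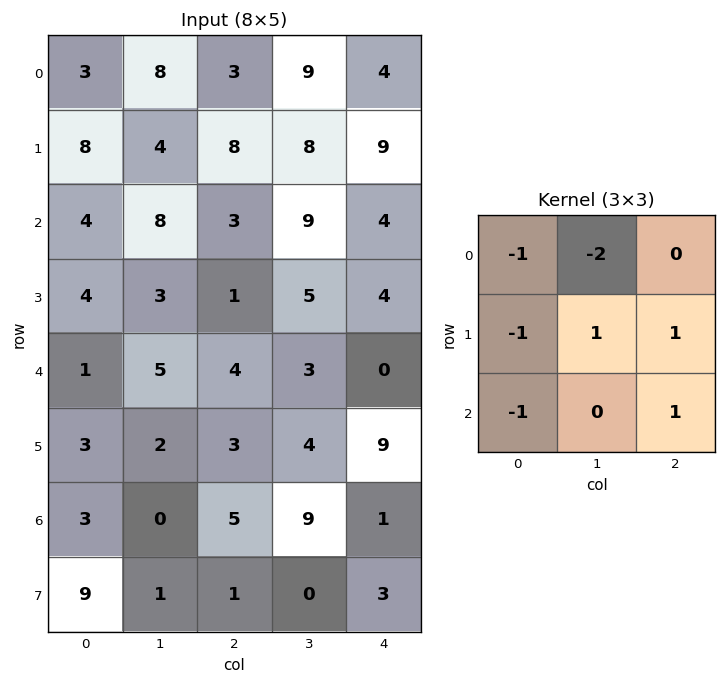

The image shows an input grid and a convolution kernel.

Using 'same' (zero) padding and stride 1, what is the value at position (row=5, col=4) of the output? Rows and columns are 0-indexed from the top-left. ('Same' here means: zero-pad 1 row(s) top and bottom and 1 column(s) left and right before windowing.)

The receptive field on the zero-padded input at this output position is [3 0 0 / 4 9 0 / 9 1 0]. Elementwise product with the kernel and sum: 3·-1 + 0·-2 + 4·-1 + 9·1 + 0·1 + 9·-1 + 0·1.

-7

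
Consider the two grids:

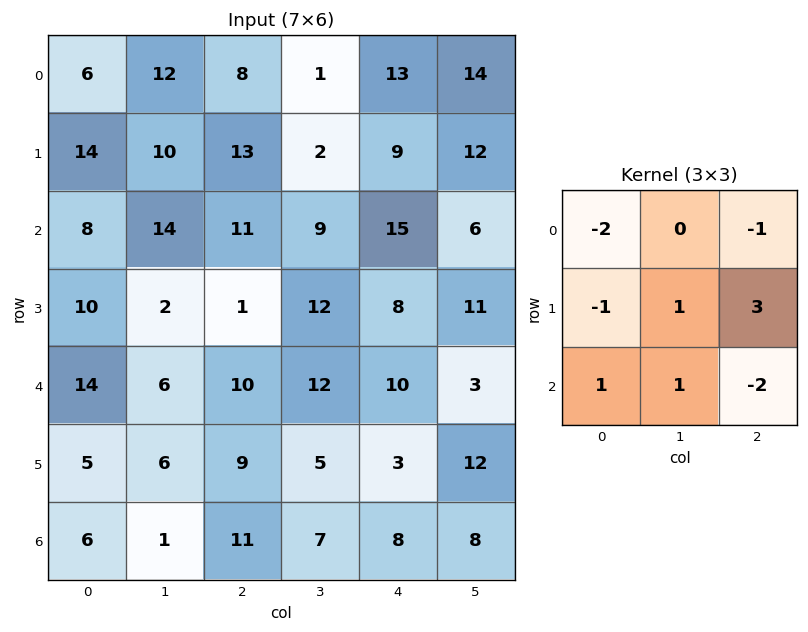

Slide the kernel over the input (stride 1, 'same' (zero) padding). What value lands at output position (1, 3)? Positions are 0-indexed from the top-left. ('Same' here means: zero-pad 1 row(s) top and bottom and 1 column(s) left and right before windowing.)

The receptive field on the zero-padded input at this output position is [8 1 13 / 13 2 9 / 11 9 15]. Elementwise product with the kernel and sum: 8·-2 + 13·-1 + 13·-1 + 2·1 + 9·3 + 11·1 + 9·1 + 15·-2.

-23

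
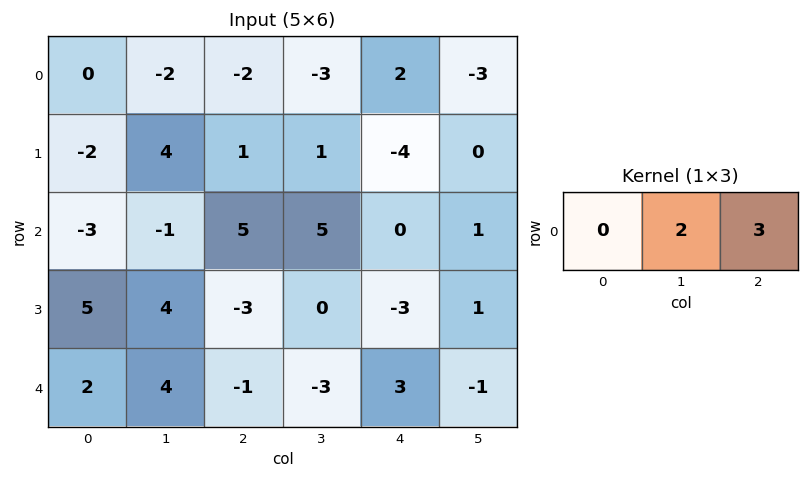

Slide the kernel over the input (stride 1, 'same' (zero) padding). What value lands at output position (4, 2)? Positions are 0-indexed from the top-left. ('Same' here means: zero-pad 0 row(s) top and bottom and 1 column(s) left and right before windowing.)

-11

The receptive field on the zero-padded input at this output position is [4 -1 -3]. Elementwise product with the kernel and sum: -1·2 + -3·3.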